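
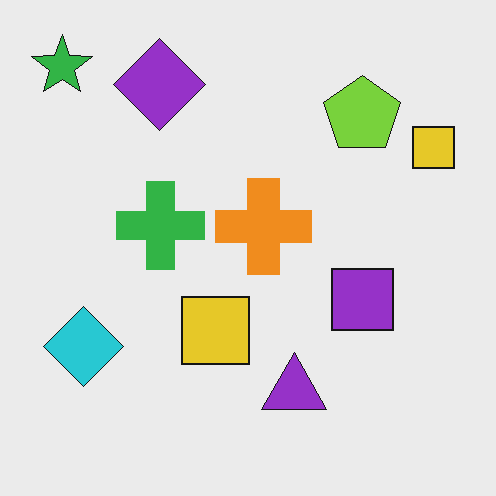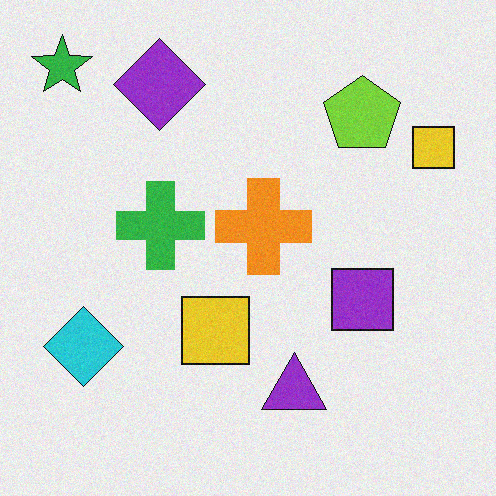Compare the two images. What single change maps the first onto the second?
This is the original image degraded with a light layer of grain.

Random speckle covers the whole image, including the flat background.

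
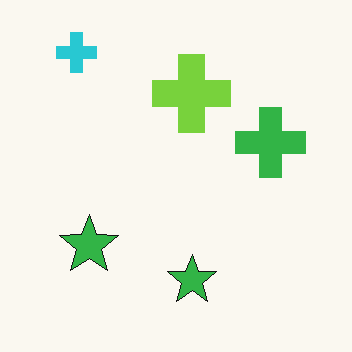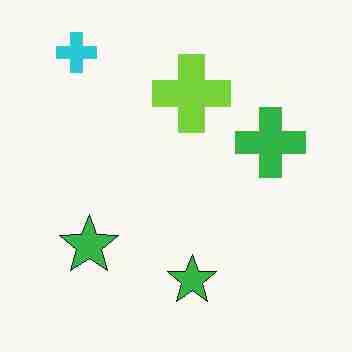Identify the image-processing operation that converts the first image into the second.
It was degraded with heavy JPEG compression.

Blocky 8×8 compression artifacts appear around shape edges and the flat background shows ringing — characteristic JPEG degradation.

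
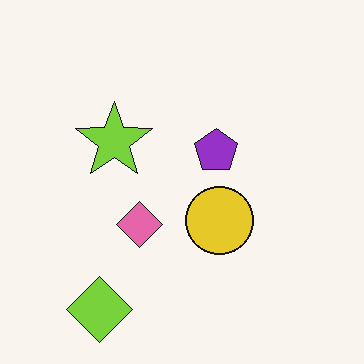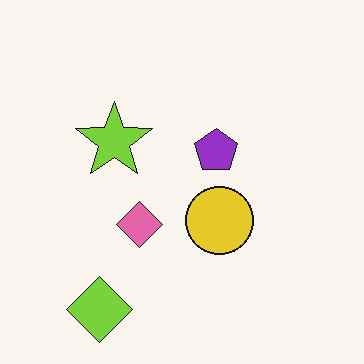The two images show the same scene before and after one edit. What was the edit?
The image was given moderate JPEG compression.

Blocky 8×8 compression artifacts appear around shape edges and the flat background shows ringing — characteristic JPEG degradation.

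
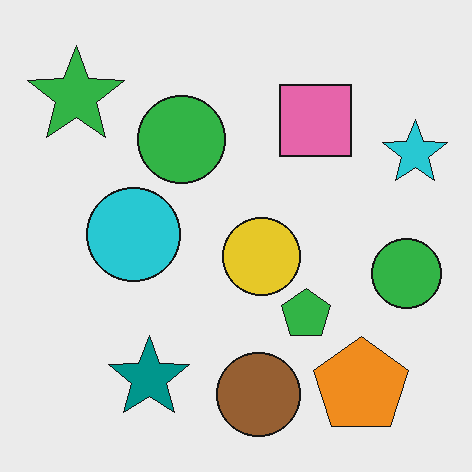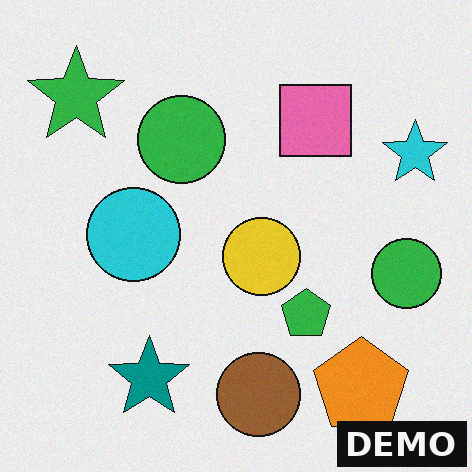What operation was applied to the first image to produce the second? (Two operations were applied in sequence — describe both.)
The image was degraded with subtle gaussian noise, then watermarked with the text "DEMO" in the lower-right corner.

Random speckle covers the whole image, including the flat background. A dark label reading "DEMO" appears in the lower-right corner.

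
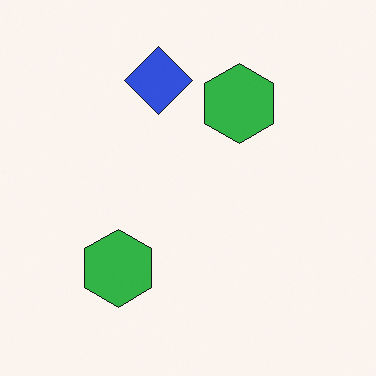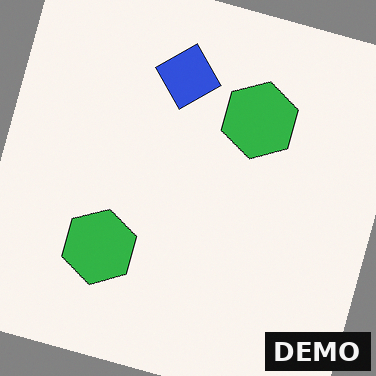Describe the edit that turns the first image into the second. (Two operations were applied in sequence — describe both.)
Rotated clockwise by a moderate amount, then watermarked with the text "DEMO" in the lower-right corner.

Every shape is tilted by the same angle and the image corners show triangular fill wedges — a whole-image rotation by a non-right angle. A dark label reading "DEMO" appears in the lower-right corner.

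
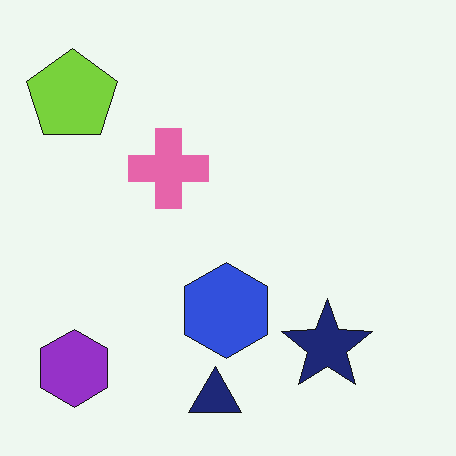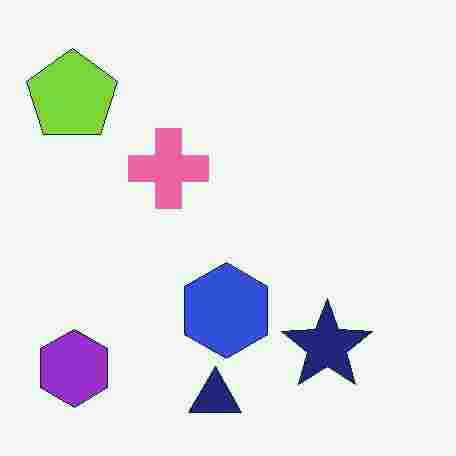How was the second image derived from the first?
The image was heavily JPEG-compressed with obvious blocking artifacts.

Blocky 8×8 compression artifacts appear around shape edges and the flat background shows ringing — characteristic JPEG degradation.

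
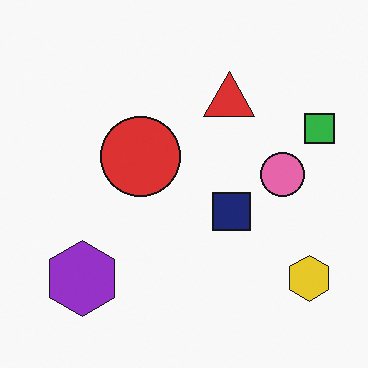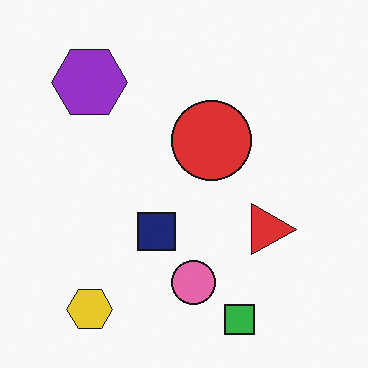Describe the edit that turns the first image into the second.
It was rotated 90° clockwise.

The yellow hexagon sits in the bottom-right of the first image and the bottom-left of the second — consistent with a whole-image 90° clockwise rotation.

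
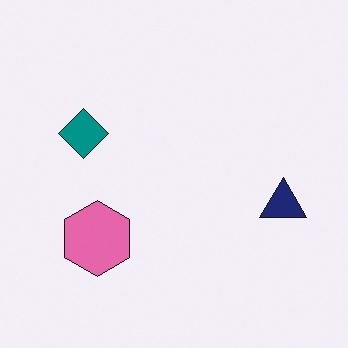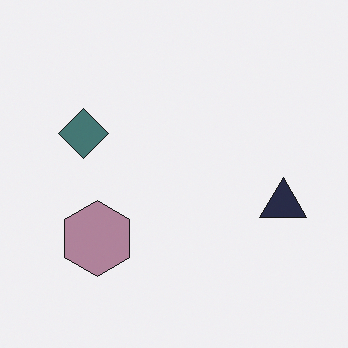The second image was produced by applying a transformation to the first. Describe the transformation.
The transformation is: made much more muted (saturation change).

All colors are more muted and greyish — a global saturation change.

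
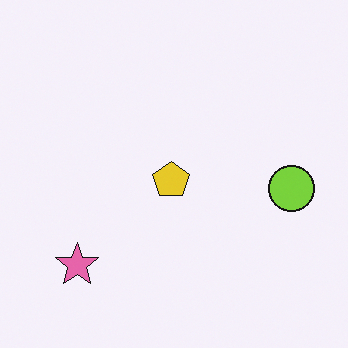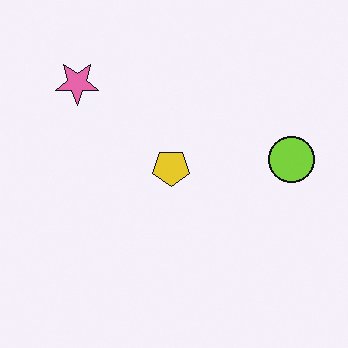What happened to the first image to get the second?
The image was flipped vertically (top ↔ bottom).

The pink star is in the bottom-left of the first image and the top-left of the second — shapes on opposite sides of the horizontal midline have swapped in a mirror flip.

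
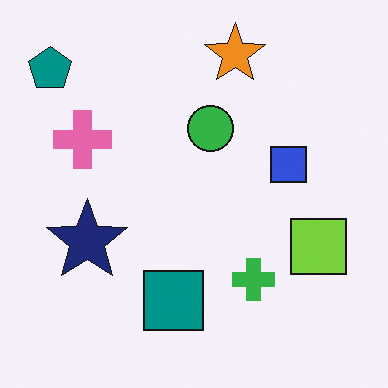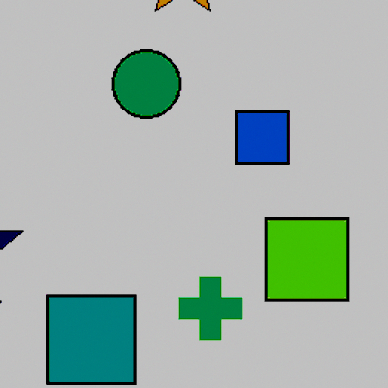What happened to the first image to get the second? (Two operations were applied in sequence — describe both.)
The image was cropped slightly and scaled back up, then aggressively posterized.

The visible shapes are larger and the field of view is narrower; shapes near the original edges may be partly or wholly outside the frame — a crop-and-rescale. Each flat color has snapped to a coarser quantized level — most visibly, the near-white background has dropped to a flat grey.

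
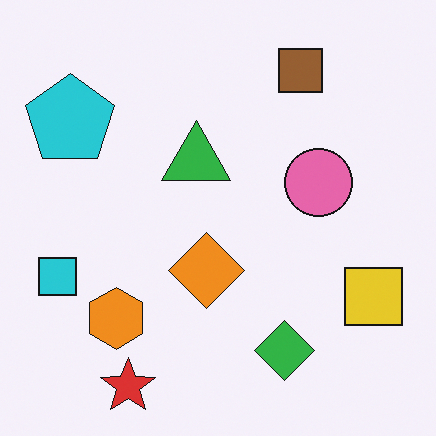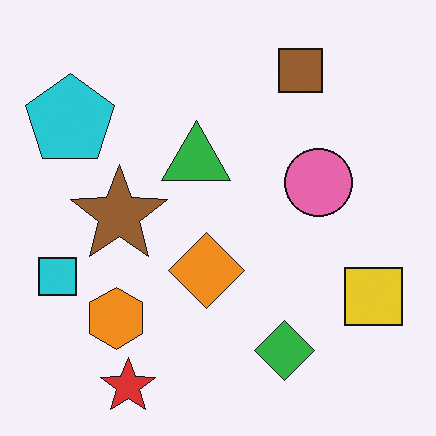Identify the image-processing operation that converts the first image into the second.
This is the original image overlaid with an additional brown star.

A brown star appears in the second image that is absent from the first.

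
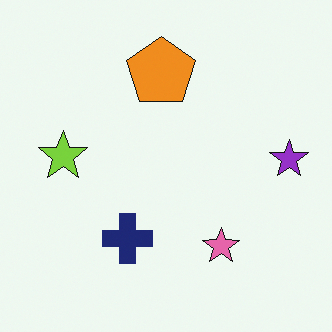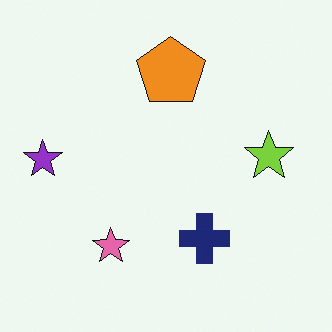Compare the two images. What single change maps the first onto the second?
The transformation is: flipped horizontally (left ↔ right).

The purple star is in the right of the first image and the left of the second — shapes on opposite sides of the vertical midline have swapped in a mirror flip.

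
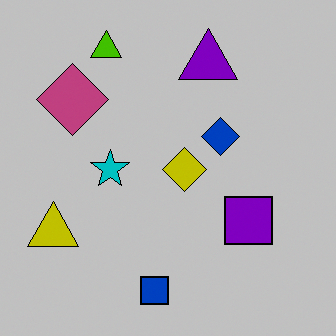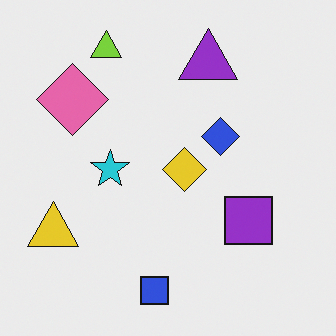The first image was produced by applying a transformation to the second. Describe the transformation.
The image was aggressively posterized.

Each flat color has snapped to a coarser quantized level — most visibly, the near-white background has dropped to a flat grey.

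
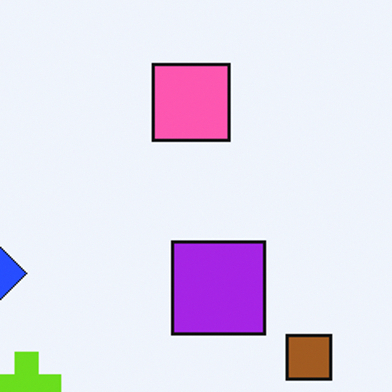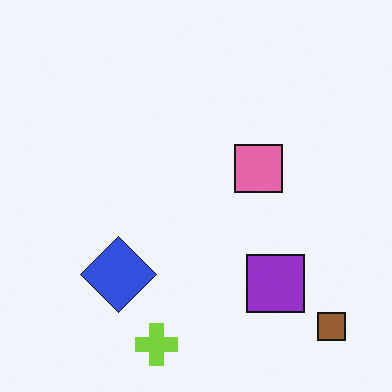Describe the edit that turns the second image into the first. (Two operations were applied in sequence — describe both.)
It was cropped to a modestly smaller region and rescaled, then slightly oversaturated.

The visible shapes are larger and the field of view is narrower; shapes near the original edges may be partly or wholly outside the frame — a crop-and-rescale. All colors are more vivid — a global saturation change.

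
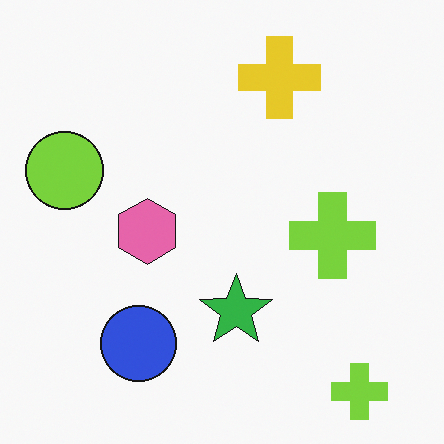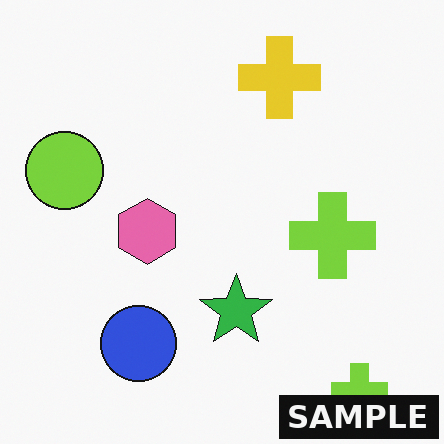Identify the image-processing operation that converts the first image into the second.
Watermarked with the text "SAMPLE" in the lower-right corner.

A dark label reading "SAMPLE" appears in the lower-right corner.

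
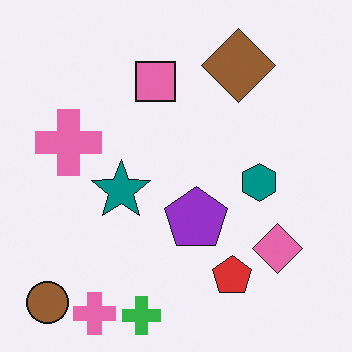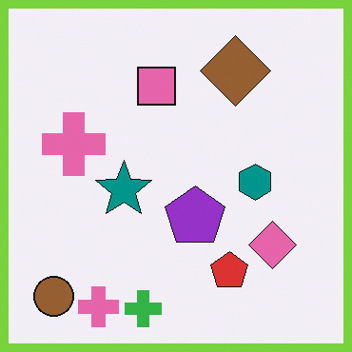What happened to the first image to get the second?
The transformation is: framed with a lime border.

A solid lime frame runs around the edge of the second image, with the content slightly shrunk inside it.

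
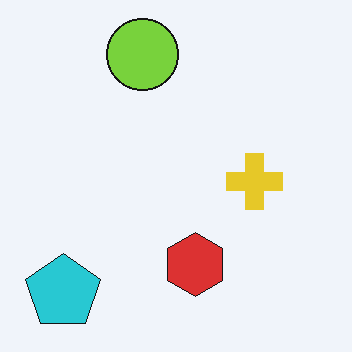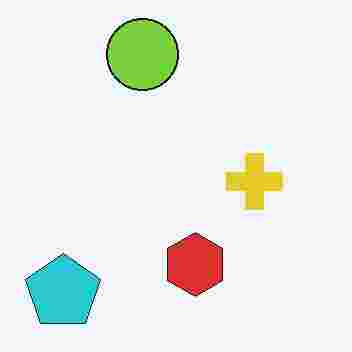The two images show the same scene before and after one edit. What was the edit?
The second image is the first degraded with heavy JPEG compression.

Blocky 8×8 compression artifacts appear around shape edges and the flat background shows ringing — characteristic JPEG degradation.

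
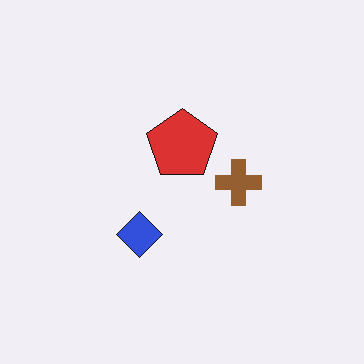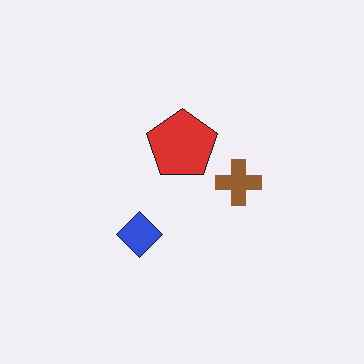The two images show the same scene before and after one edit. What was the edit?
Given moderate JPEG compression.

Blocky 8×8 compression artifacts appear around shape edges and the flat background shows ringing — characteristic JPEG degradation.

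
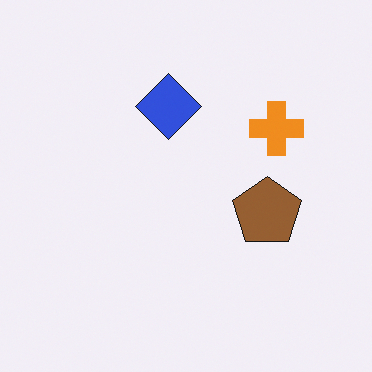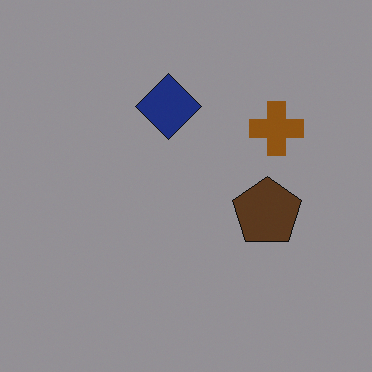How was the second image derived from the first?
This is the original image darkened a lot.

Every pixel — background and shapes alike — is uniformly darkened.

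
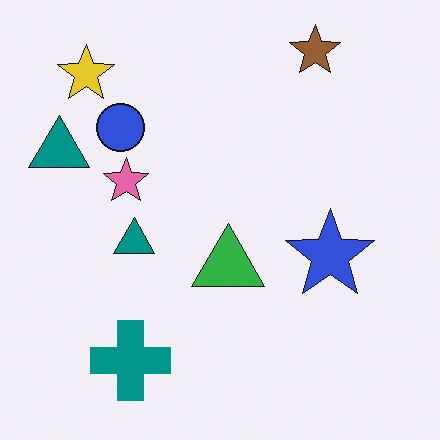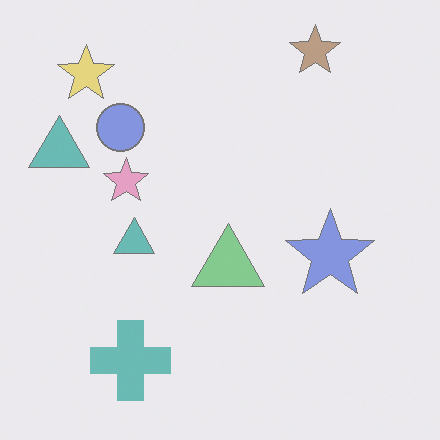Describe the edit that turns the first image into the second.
The transformation is: given much lower contrast.

Tones are pushed toward mid-grey across the whole image — a global contrast change.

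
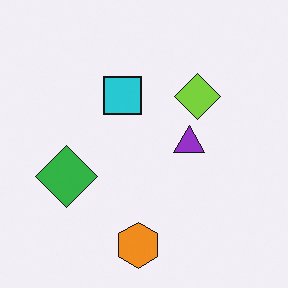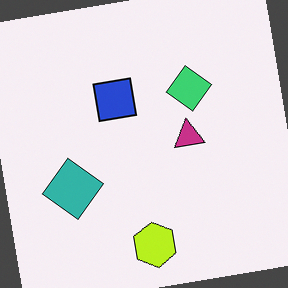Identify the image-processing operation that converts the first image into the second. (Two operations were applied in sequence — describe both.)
Rotated counter-clockwise by a slight angle, then hue-shifted slightly.

Every shape is tilted by the same angle and the image corners show triangular fill wedges — a whole-image rotation by a non-right angle. Every shape's color has rotated by the same amount around the hue wheel — a uniform hue shift.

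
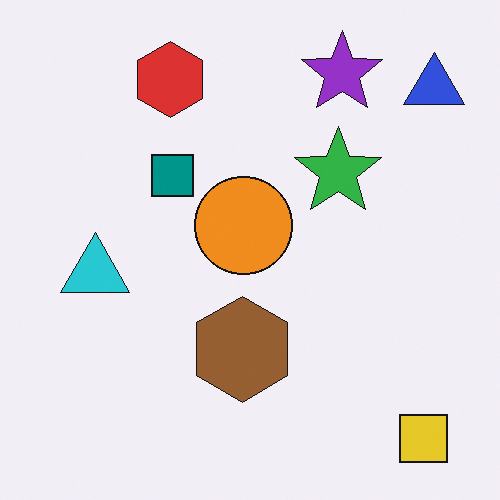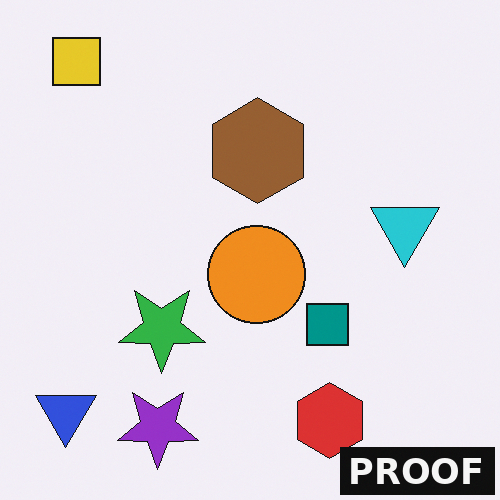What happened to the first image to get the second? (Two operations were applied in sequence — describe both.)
Rotated 180°, then watermarked with the text "PROOF" in the lower-right corner.

The yellow square sits in the bottom-right of the first image and the top-left of the second — consistent with a whole-image 180° rotation. A dark label reading "PROOF" appears in the lower-right corner.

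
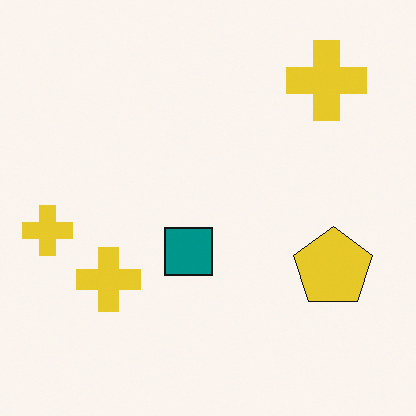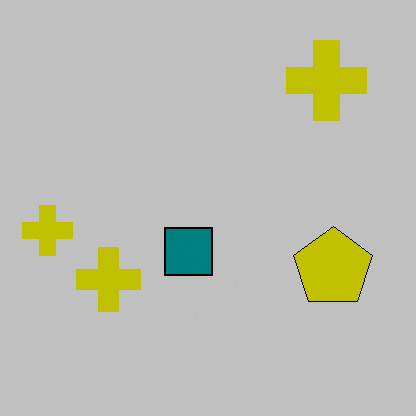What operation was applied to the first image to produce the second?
The transformation is: aggressively posterized.

Each flat color has snapped to a coarser quantized level — most visibly, the near-white background has dropped to a flat grey.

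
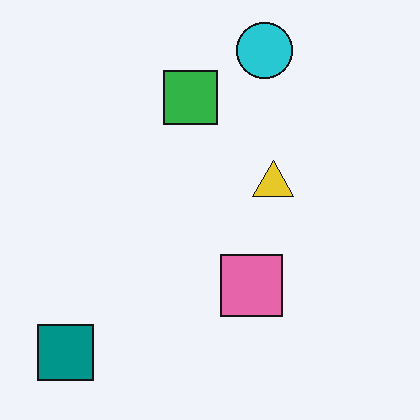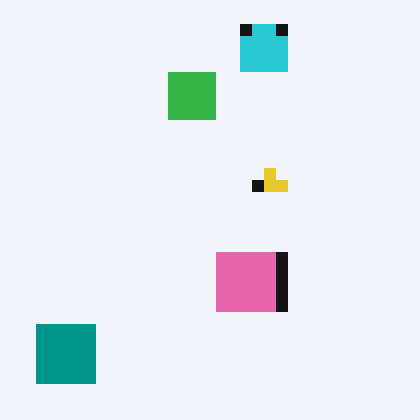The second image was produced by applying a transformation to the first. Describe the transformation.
The image was coarsely pixelated.

Shapes are reduced to large square blocks; fine edges and outlines are lost — a downscale-then-upscale (mosaic) effect.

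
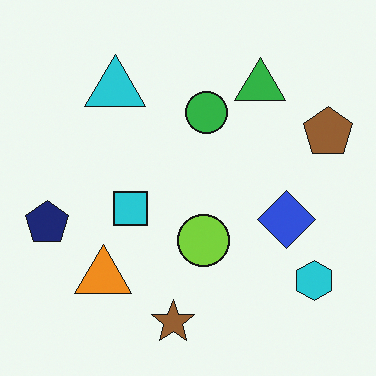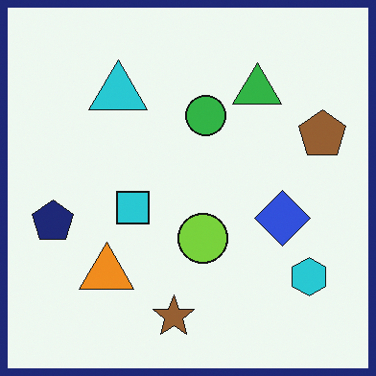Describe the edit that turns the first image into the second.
It was framed with a navy border.

A solid navy frame runs around the edge of the second image, with the content slightly shrunk inside it.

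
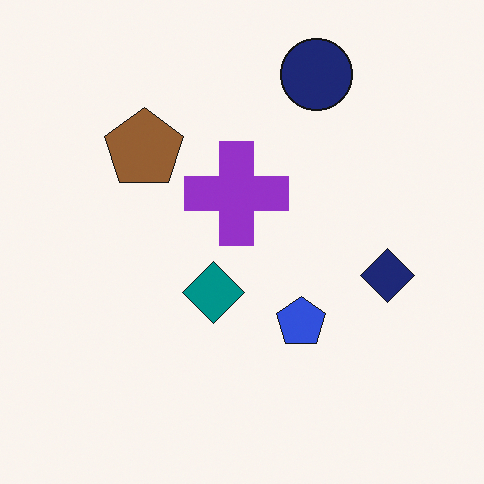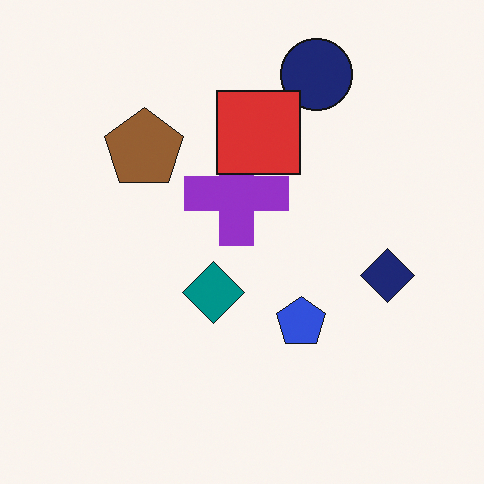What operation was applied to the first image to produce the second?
The second image is the first overlaid with an additional red square.

A red square appears in the second image that is absent from the first.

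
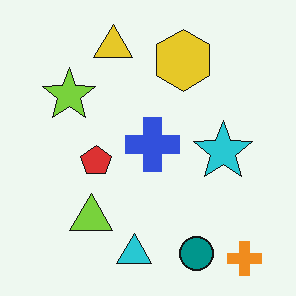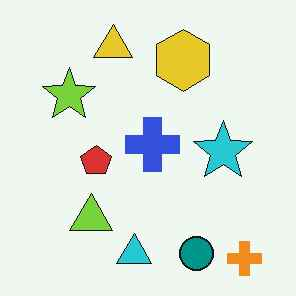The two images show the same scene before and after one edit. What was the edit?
The image was JPEG-compressed with visible artifacts.

Blocky 8×8 compression artifacts appear around shape edges and the flat background shows ringing — characteristic JPEG degradation.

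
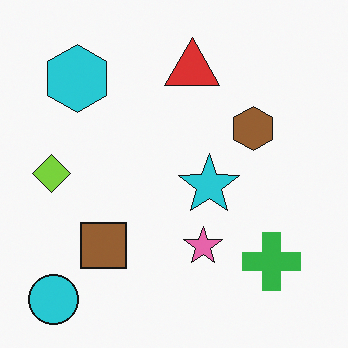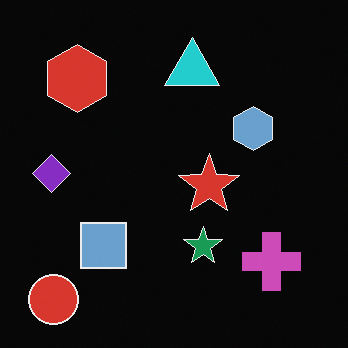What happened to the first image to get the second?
The transformation is: color-inverted (negative).

The light background has become dark and every shape's color is its complement — a photographic negative.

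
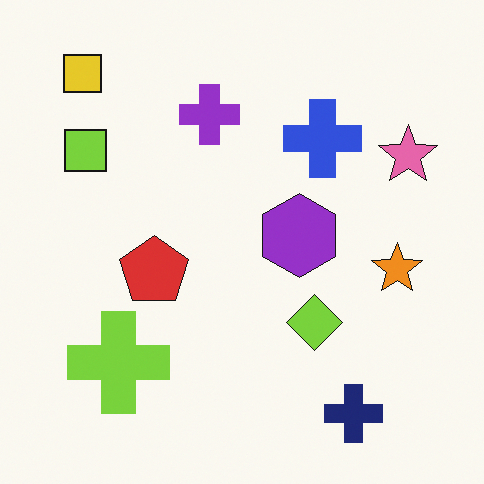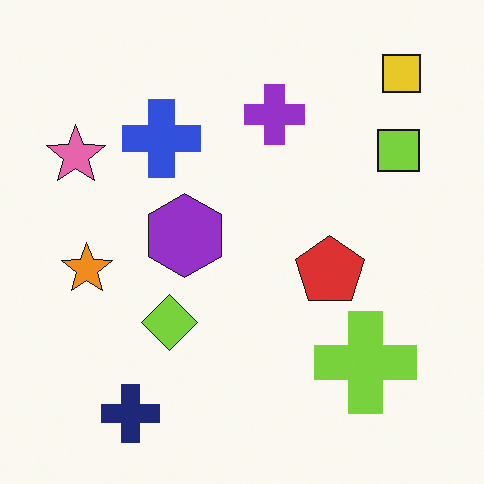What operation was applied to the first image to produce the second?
This is the original image flipped horizontally (left ↔ right).

The pink star is in the top-right of the first image and the top-left of the second — shapes on opposite sides of the vertical midline have swapped in a mirror flip.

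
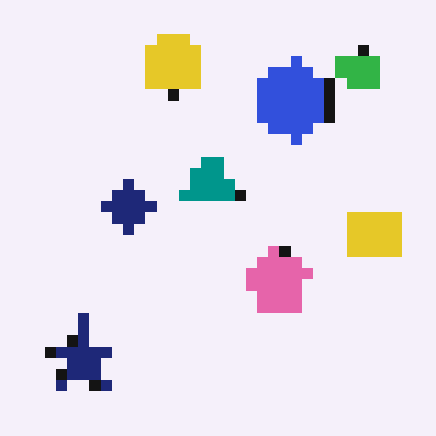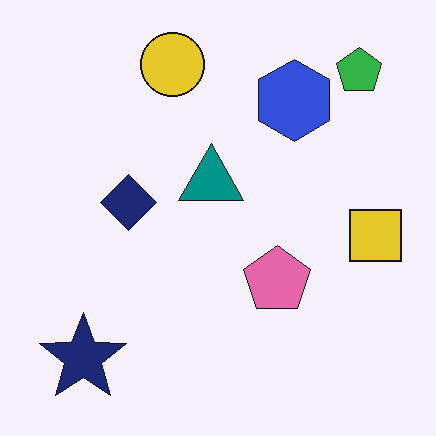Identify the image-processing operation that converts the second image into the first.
The transformation is: coarsely pixelated.

Shapes are reduced to large square blocks; fine edges and outlines are lost — a downscale-then-upscale (mosaic) effect.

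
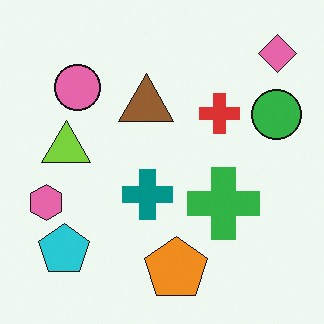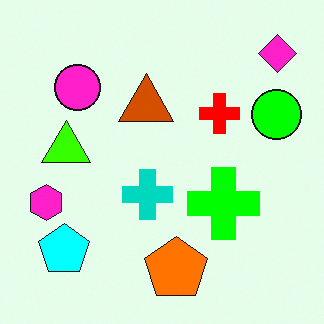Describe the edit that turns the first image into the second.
Made much more vivid (saturation change).

All colors are more vivid — a global saturation change.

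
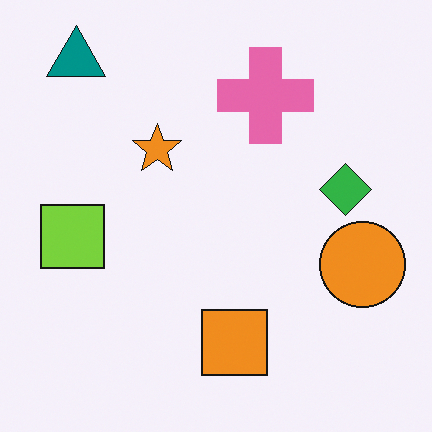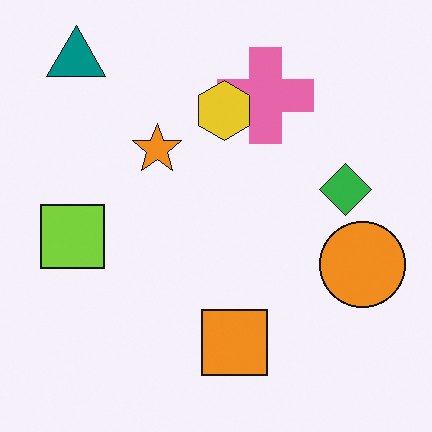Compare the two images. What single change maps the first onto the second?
It was overlaid with an additional yellow hexagon.

A yellow hexagon appears in the second image that is absent from the first.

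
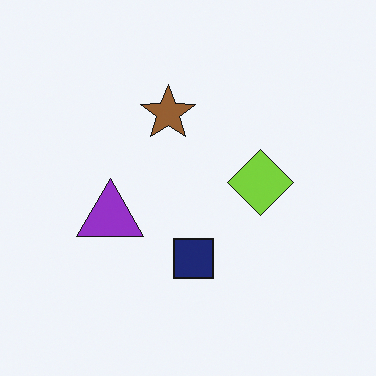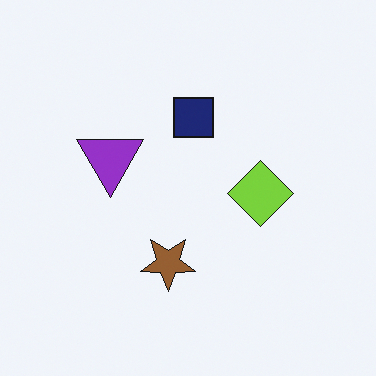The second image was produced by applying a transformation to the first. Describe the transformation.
The second image is the first flipped vertically (top ↔ bottom).

The brown star is in the top of the first image and the bottom of the second — shapes on opposite sides of the horizontal midline have swapped in a mirror flip.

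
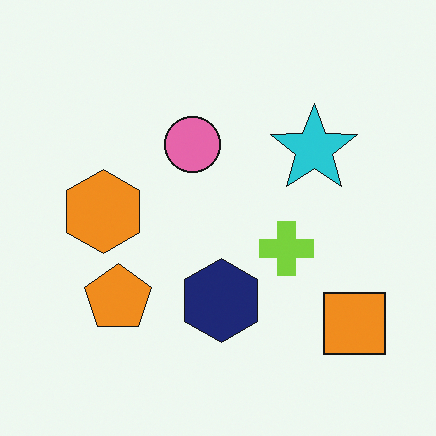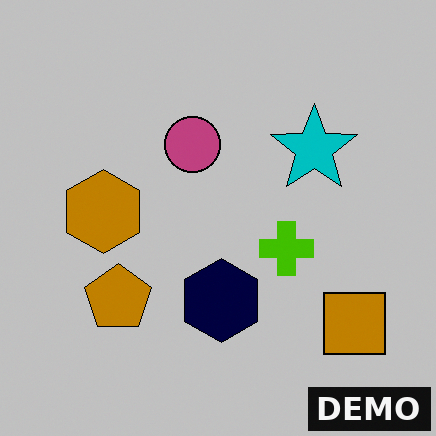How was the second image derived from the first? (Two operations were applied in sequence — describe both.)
This is the original image aggressively posterized, then watermarked with the text "DEMO" in the lower-right corner.

Each flat color has snapped to a coarser quantized level — most visibly, the near-white background has dropped to a flat grey. A dark label reading "DEMO" appears in the lower-right corner.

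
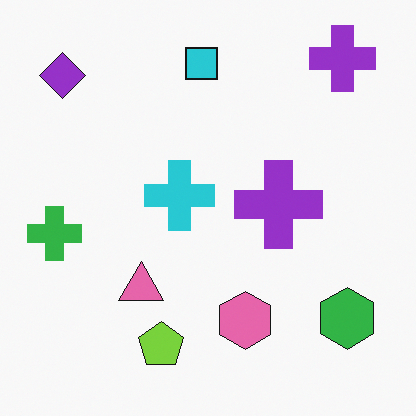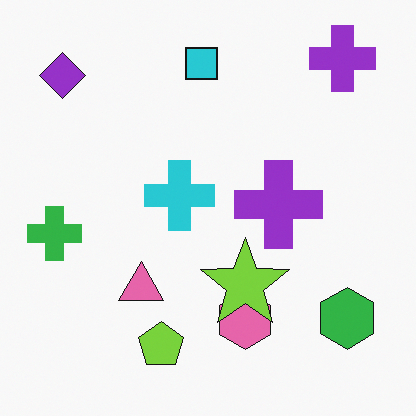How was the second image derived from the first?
This is the original image overlaid with an additional lime star.

A lime star appears in the second image that is absent from the first.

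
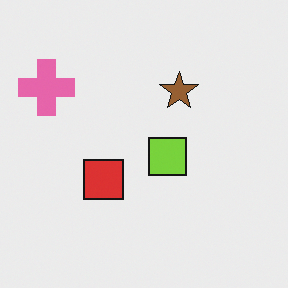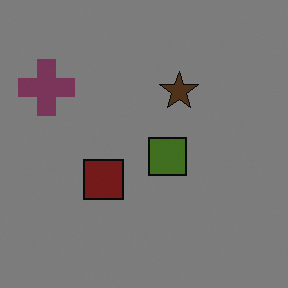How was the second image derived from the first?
The image was darkened a lot.

Every pixel — background and shapes alike — is uniformly darkened.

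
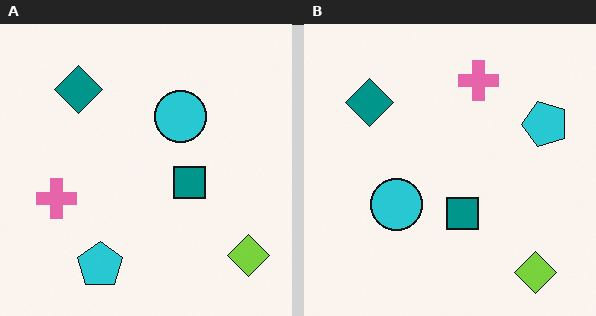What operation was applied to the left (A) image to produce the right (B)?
Transposed (reflected across the top-left ↔ bottom-right diagonal).

Shapes have swapped their row and column positions — what was in the top-right is now in the bottom-left — a diagonal reflection.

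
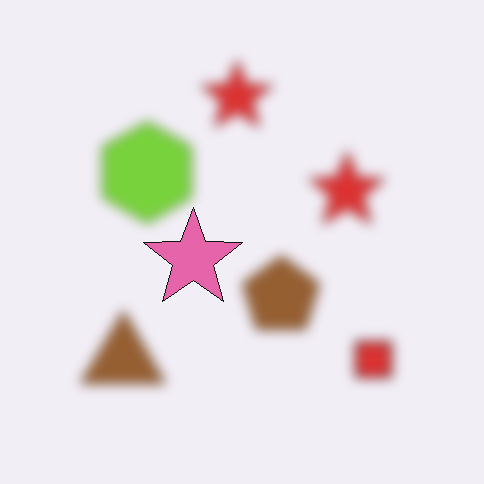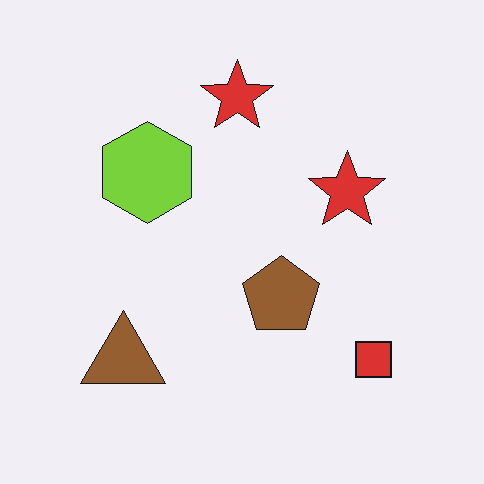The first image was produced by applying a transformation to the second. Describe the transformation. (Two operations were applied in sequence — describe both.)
The first image is the second strongly gaussian-blurred, then overlaid with an additional pink star.

Shape edges and outlines are uniformly softened across the whole image. A pink star appears in the first image that is absent from the second.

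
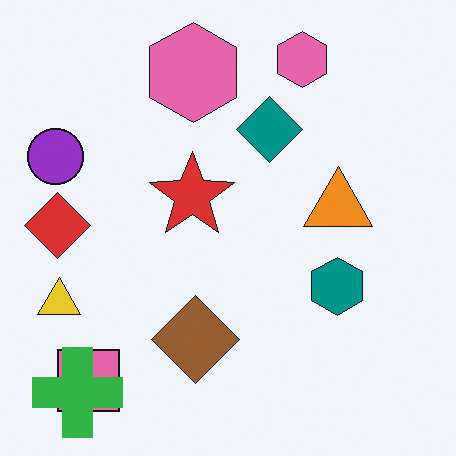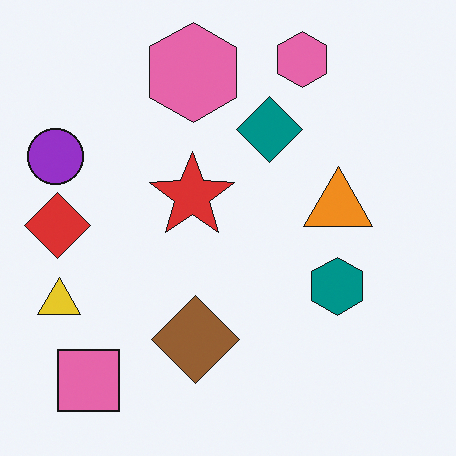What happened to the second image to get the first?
Overlaid with an additional green cross.

A green cross appears in the first image that is absent from the second.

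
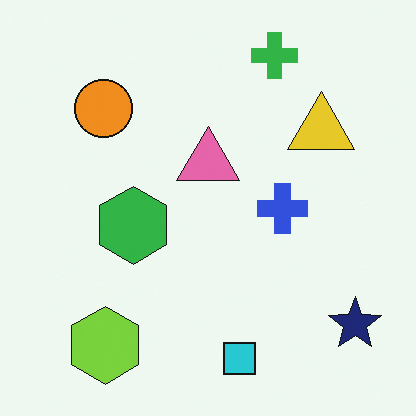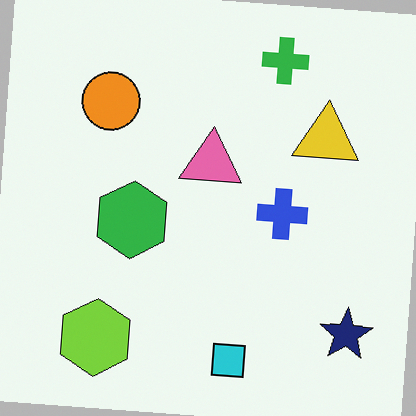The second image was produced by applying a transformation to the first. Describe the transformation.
Rotated clockwise by a few degrees.

Every shape is tilted by the same angle and the image corners show triangular fill wedges — a whole-image rotation by a non-right angle.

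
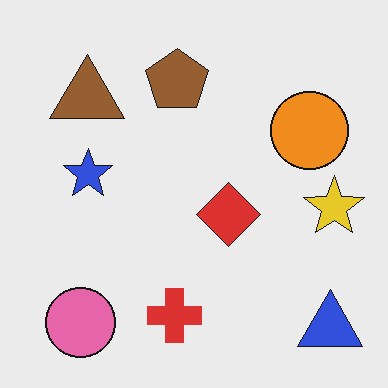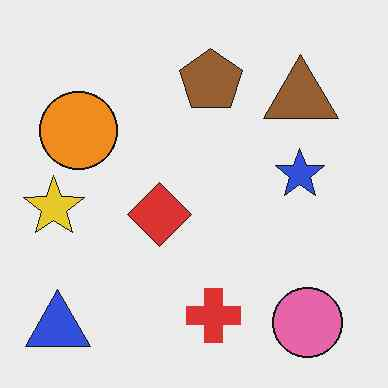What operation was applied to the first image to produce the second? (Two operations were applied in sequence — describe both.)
Flipped horizontally (left ↔ right), then given moderate JPEG compression.

The yellow star is in the right of the first image and the left of the second — shapes on opposite sides of the vertical midline have swapped in a mirror flip. Blocky 8×8 compression artifacts appear around shape edges and the flat background shows ringing — characteristic JPEG degradation.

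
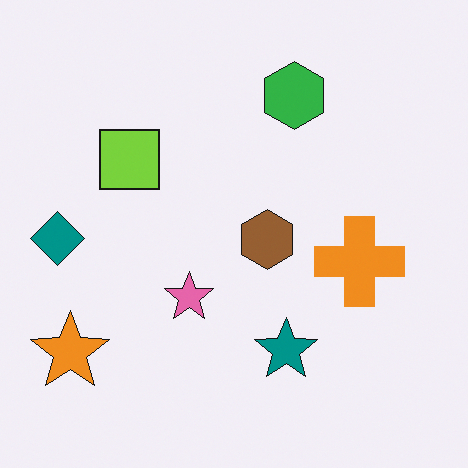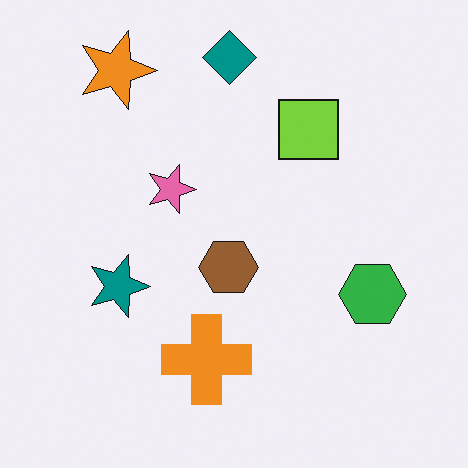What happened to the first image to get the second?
Rotated 90° clockwise.

The orange star sits in the bottom-left of the first image and the top-left of the second — consistent with a whole-image 90° clockwise rotation.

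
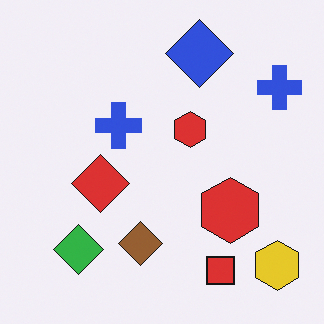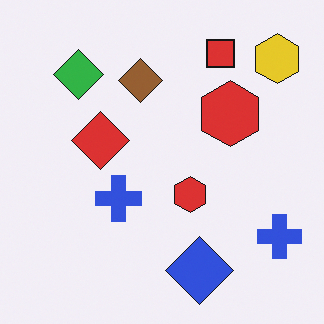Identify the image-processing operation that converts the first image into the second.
The image was flipped vertically (top ↔ bottom).

The blue diamond is in the top of the first image and the bottom of the second — shapes on opposite sides of the horizontal midline have swapped in a mirror flip.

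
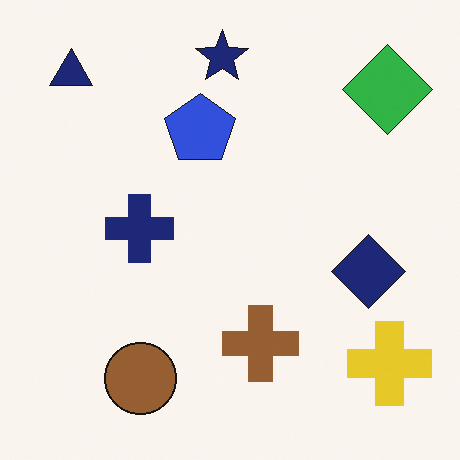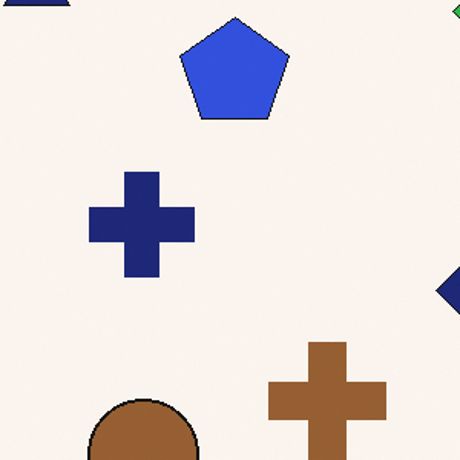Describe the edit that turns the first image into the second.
The second image is the first cropped slightly and scaled back up.

The visible shapes are larger and the field of view is narrower; shapes near the original edges may be partly or wholly outside the frame — a crop-and-rescale.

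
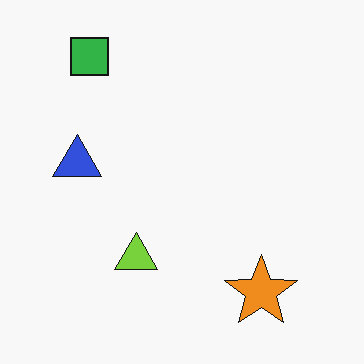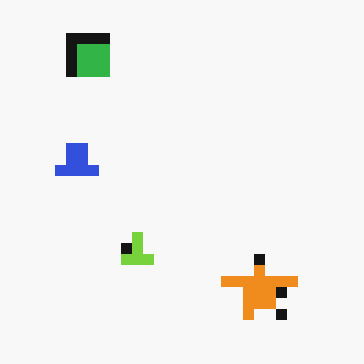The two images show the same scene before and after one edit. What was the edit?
This is the original image coarsely pixelated.

Shapes are reduced to large square blocks; fine edges and outlines are lost — a downscale-then-upscale (mosaic) effect.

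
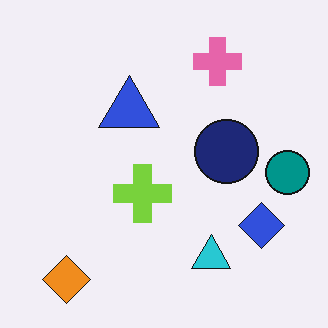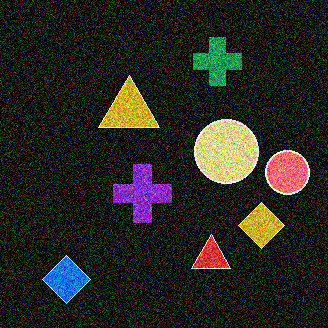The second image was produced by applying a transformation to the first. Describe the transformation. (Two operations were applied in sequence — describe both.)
Color-inverted (negative), then degraded with heavy additive noise.

The light background has become dark and every shape's color is its complement — a photographic negative. Random speckle covers the whole image, including the flat background.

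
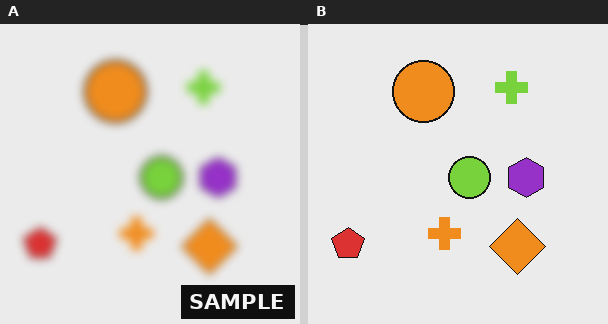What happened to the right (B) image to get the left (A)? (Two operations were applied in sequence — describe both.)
The image was moderately blurred, then watermarked with the text "SAMPLE" in the lower-right corner.

Shape edges and outlines are uniformly softened across the whole image. A dark label reading "SAMPLE" appears in the lower-right corner.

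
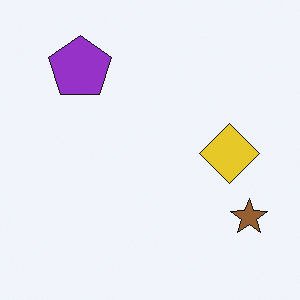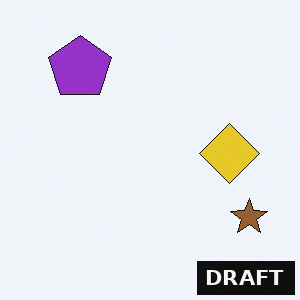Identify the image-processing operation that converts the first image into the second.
This is the original image watermarked with the text "DRAFT" in the lower-right corner.

A dark label reading "DRAFT" appears in the lower-right corner.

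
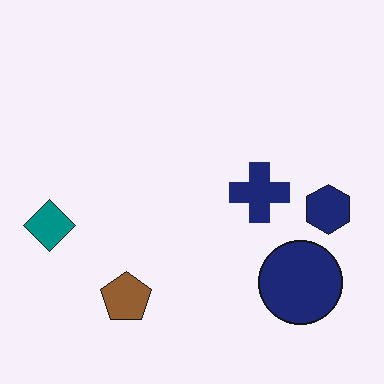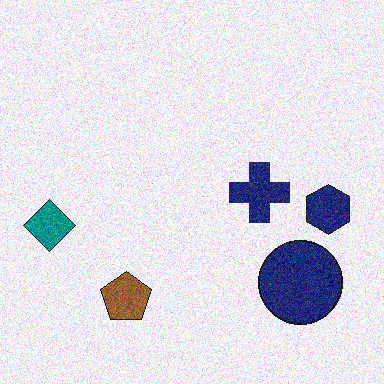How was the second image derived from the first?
The second image is the first degraded with visible gaussian noise.

Random speckle covers the whole image, including the flat background.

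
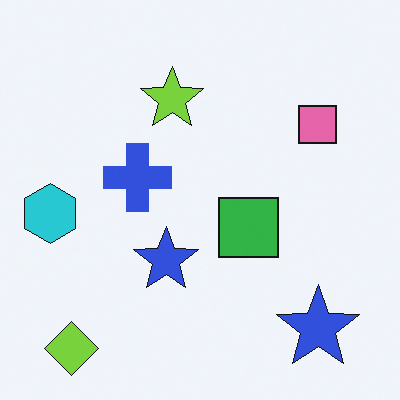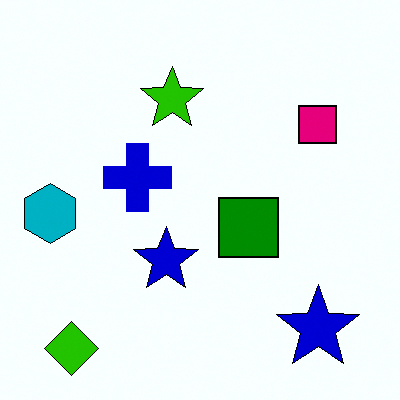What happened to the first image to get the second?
This is the original image boosted in contrast.

Tones are pushed away from mid-grey across the whole image — a global contrast change.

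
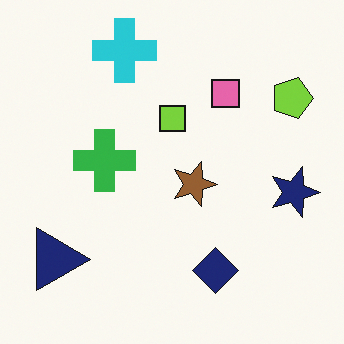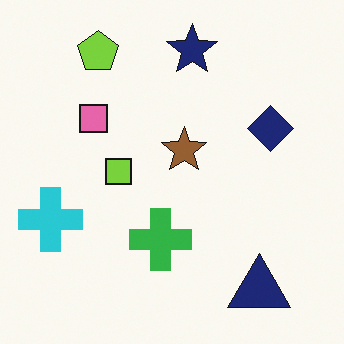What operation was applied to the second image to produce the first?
The transformation is: rotated 90° clockwise.

The navy triangle sits in the bottom-right of the second image and the bottom-left of the first — consistent with a whole-image 90° clockwise rotation.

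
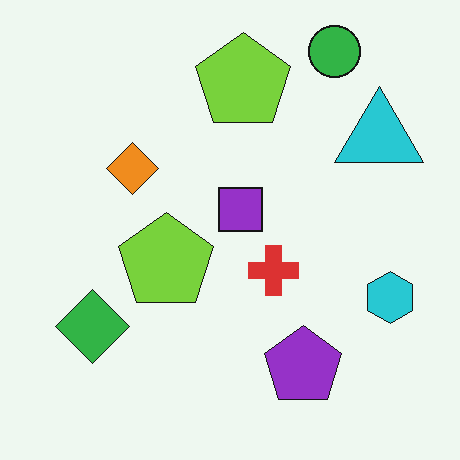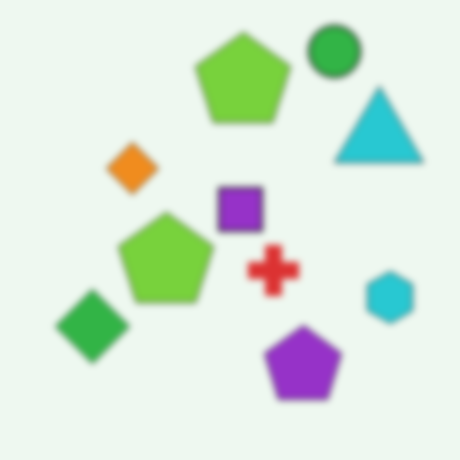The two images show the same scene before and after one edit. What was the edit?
It was moderately blurred.

Shape edges and outlines are uniformly softened across the whole image.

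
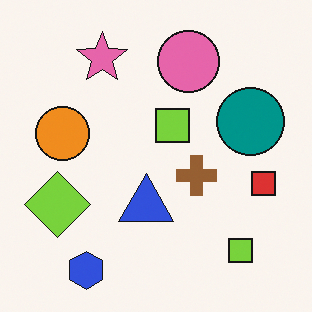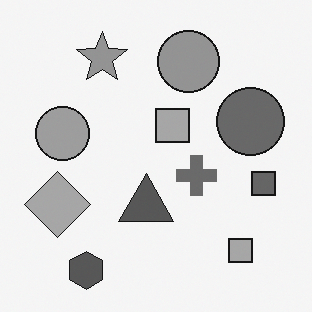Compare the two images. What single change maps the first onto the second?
The transformation is: converted to grayscale.

All color is removed — every shape is now a shade of grey.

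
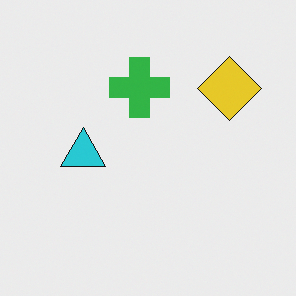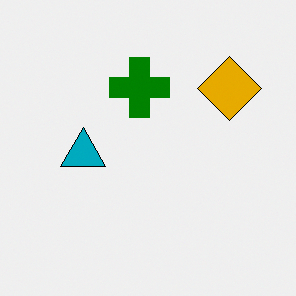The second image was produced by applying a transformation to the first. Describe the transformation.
The image was boosted in contrast.

Tones are pushed away from mid-grey across the whole image — a global contrast change.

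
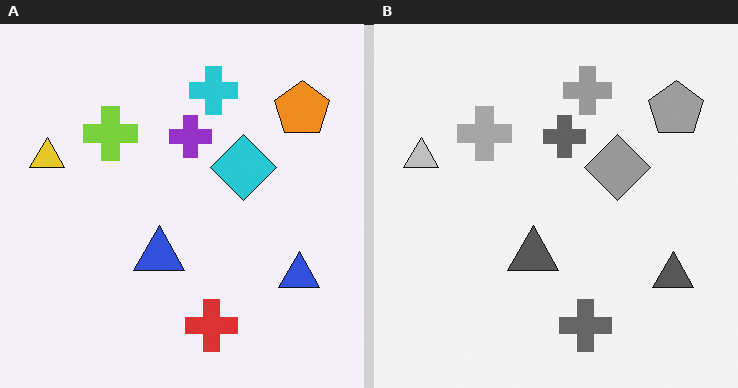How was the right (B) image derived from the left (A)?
The image was converted to grayscale.

All color is removed — every shape is now a shade of grey.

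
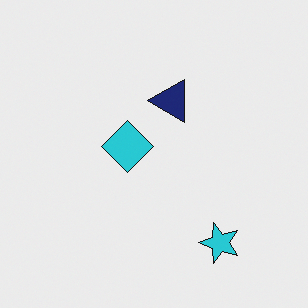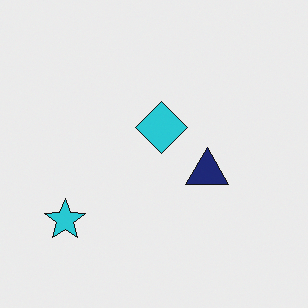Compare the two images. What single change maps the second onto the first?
The first image is the second rotated 90° counter-clockwise.

The cyan star sits in the bottom-left of the second image and the bottom-right of the first — consistent with a whole-image 90° counter-clockwise rotation.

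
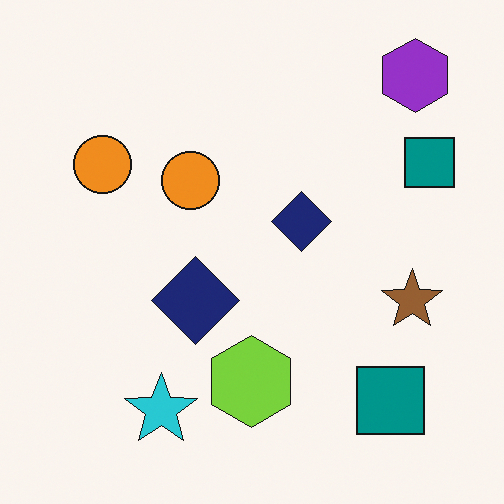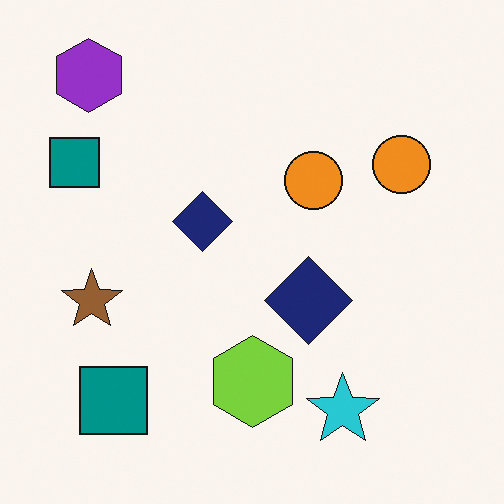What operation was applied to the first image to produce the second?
Flipped horizontally (left ↔ right).

The purple hexagon is in the top-right of the first image and the top-left of the second — shapes on opposite sides of the vertical midline have swapped in a mirror flip.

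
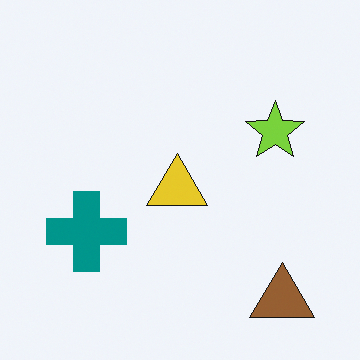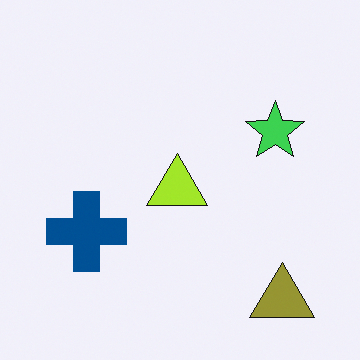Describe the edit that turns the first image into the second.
The second image is the first hue-shifted slightly.

Every shape's color has rotated by the same amount around the hue wheel — a uniform hue shift.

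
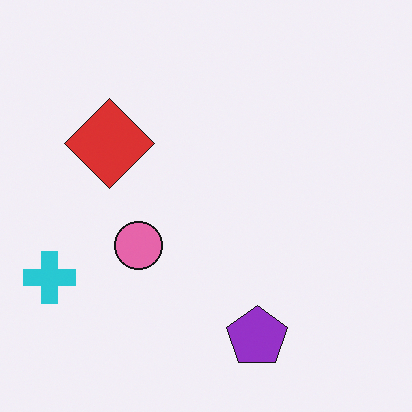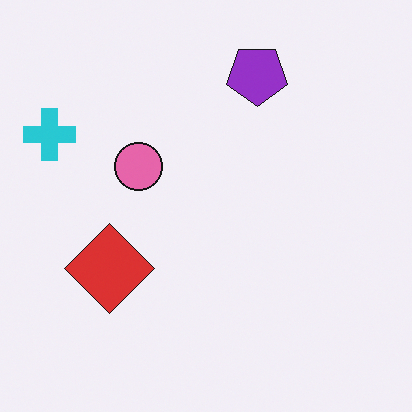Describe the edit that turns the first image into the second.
The transformation is: flipped vertically (top ↔ bottom).

The purple pentagon is in the bottom of the first image and the top of the second — shapes on opposite sides of the horizontal midline have swapped in a mirror flip.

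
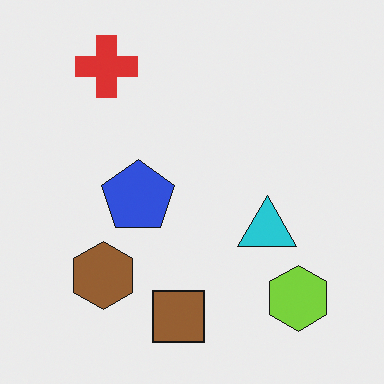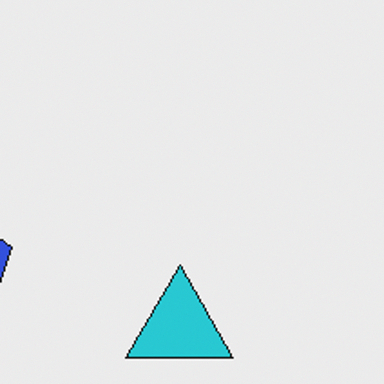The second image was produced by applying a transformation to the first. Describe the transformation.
The second image is the first cropped tightly and scaled back up.

The visible shapes are larger and the field of view is narrower; shapes near the original edges may be partly or wholly outside the frame — a crop-and-rescale.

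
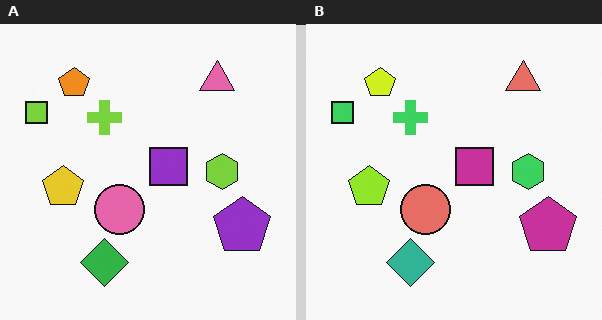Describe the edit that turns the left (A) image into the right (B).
This is the original image hue-shifted slightly.

Every shape's color has rotated by the same amount around the hue wheel — a uniform hue shift.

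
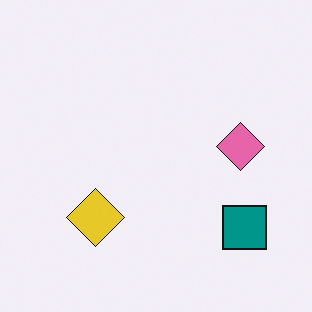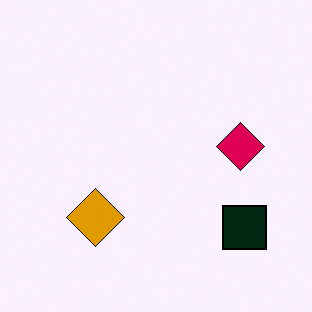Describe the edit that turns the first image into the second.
Boosted in contrast.

Tones are pushed away from mid-grey across the whole image — a global contrast change.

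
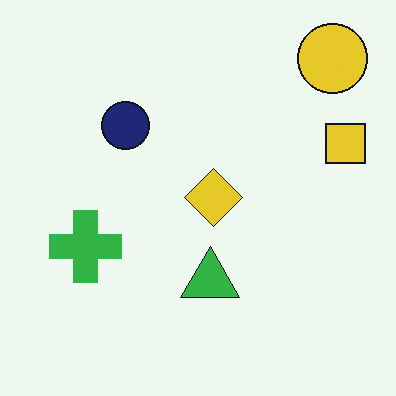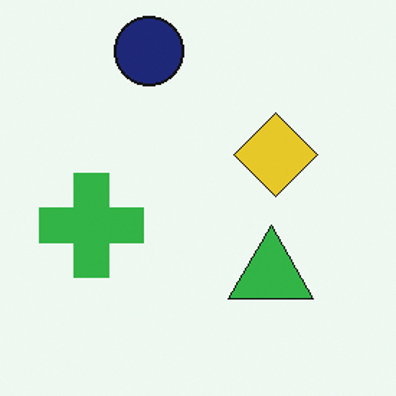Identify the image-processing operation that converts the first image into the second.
It was cropped to a modestly smaller region and rescaled.

The visible shapes are larger and the field of view is narrower; shapes near the original edges may be partly or wholly outside the frame — a crop-and-rescale.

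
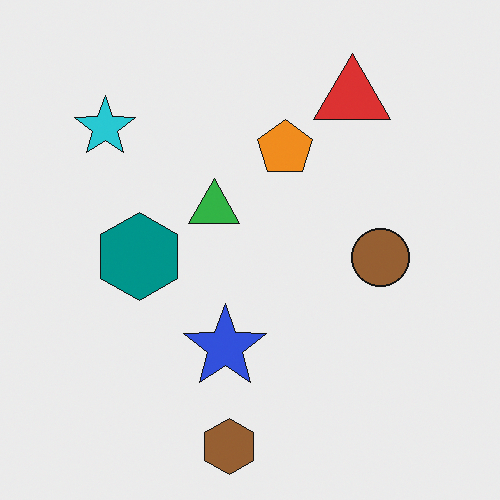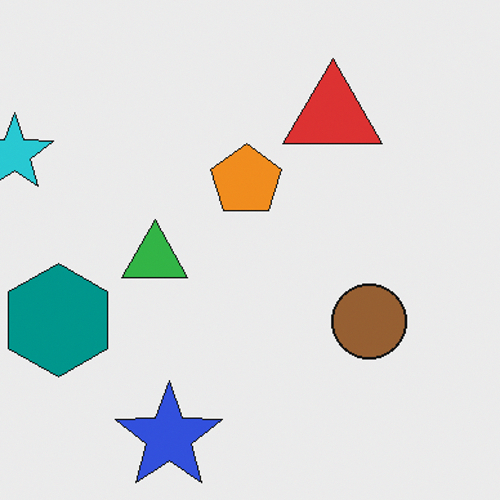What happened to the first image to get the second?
This is the original image cropped to a modestly smaller region and rescaled.

The visible shapes are larger and the field of view is narrower; shapes near the original edges may be partly or wholly outside the frame — a crop-and-rescale.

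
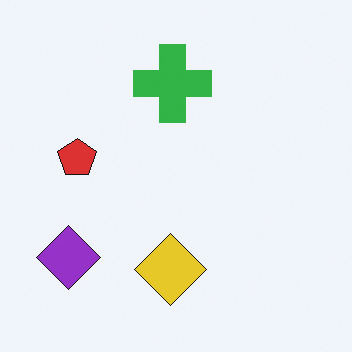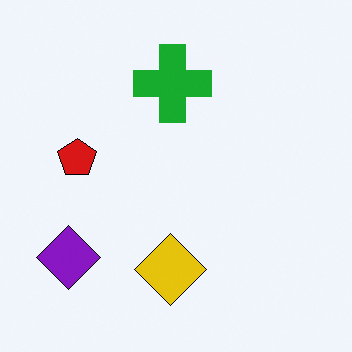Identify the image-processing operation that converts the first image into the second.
It was given slightly increased contrast.

Tones are pushed away from mid-grey across the whole image — a global contrast change.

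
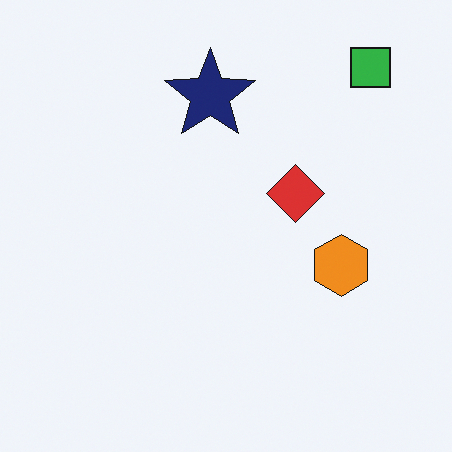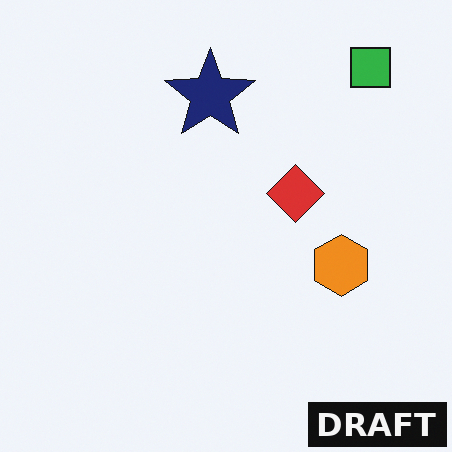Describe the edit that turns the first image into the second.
Watermarked with the text "DRAFT" in the lower-right corner.

A dark label reading "DRAFT" appears in the lower-right corner.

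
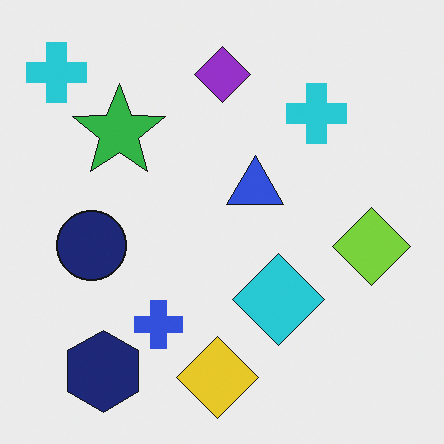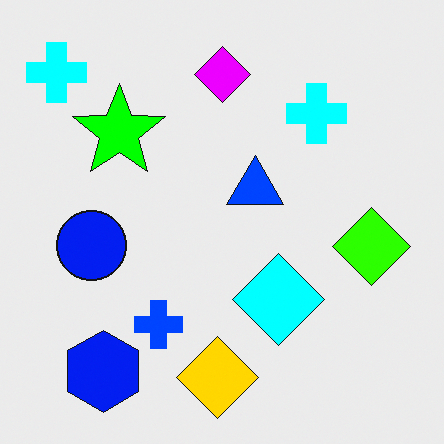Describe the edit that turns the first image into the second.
This is the original image made much more vivid (saturation change).

All colors are more vivid — a global saturation change.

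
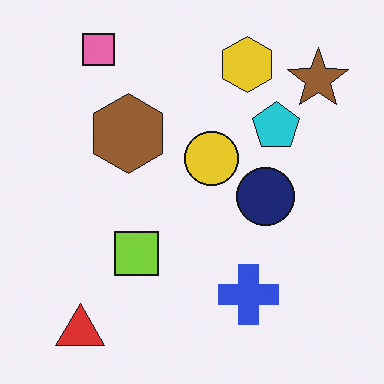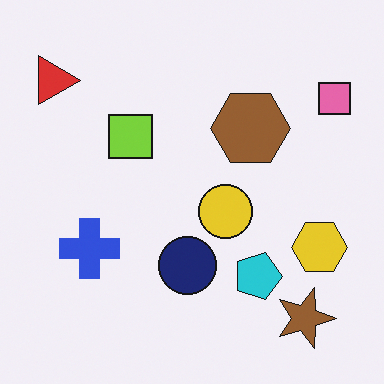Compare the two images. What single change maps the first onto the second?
The second image is the first rotated 90° clockwise.

The red triangle sits in the bottom-left of the first image and the top-left of the second — consistent with a whole-image 90° clockwise rotation.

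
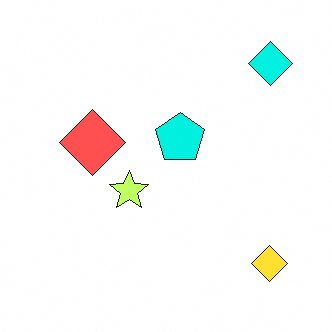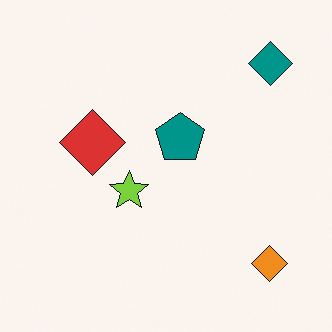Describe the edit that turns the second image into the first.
The transformation is: noticeably brightened.

Every pixel — background and shapes alike — is uniformly brightened.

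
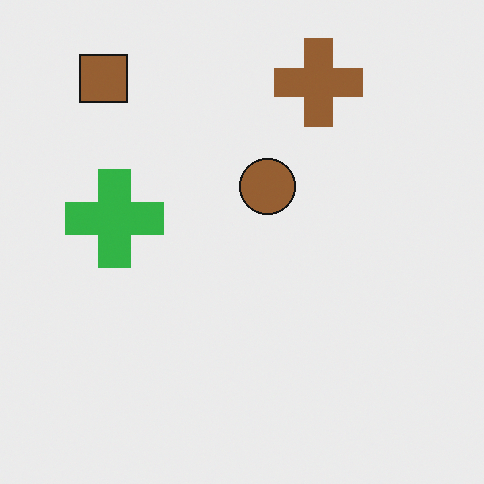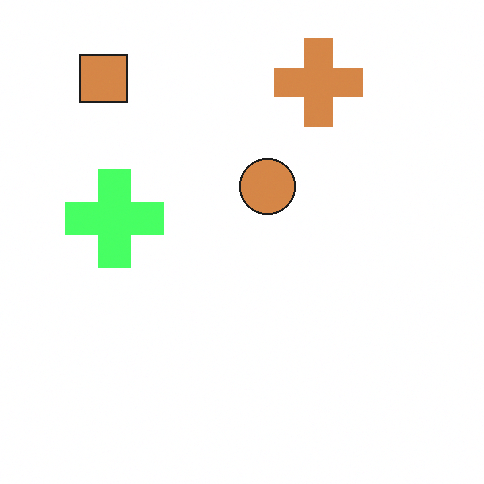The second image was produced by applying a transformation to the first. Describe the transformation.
The transformation is: noticeably brightened.

Every pixel — background and shapes alike — is uniformly brightened.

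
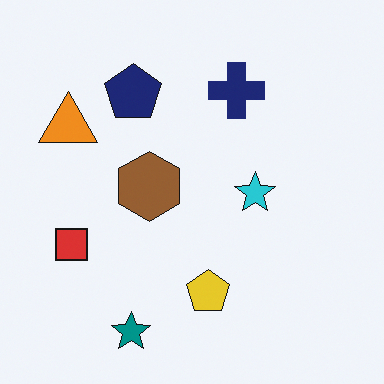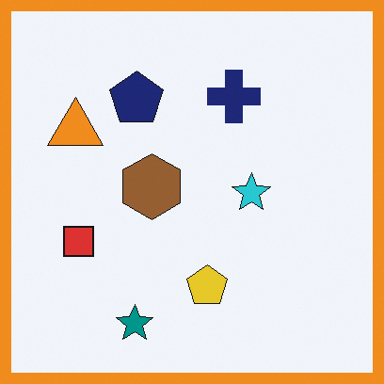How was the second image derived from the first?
The image was framed with a orange border.

A solid orange frame runs around the edge of the second image, with the content slightly shrunk inside it.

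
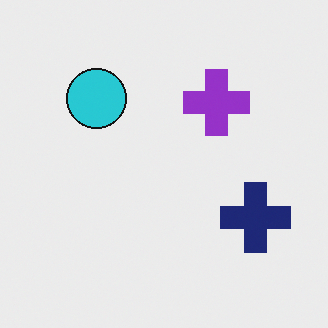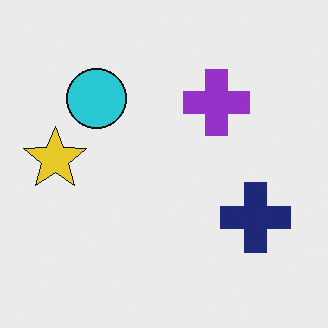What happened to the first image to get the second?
Overlaid with an additional yellow star.

A yellow star appears in the second image that is absent from the first.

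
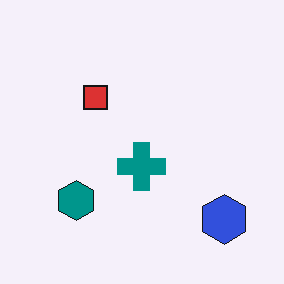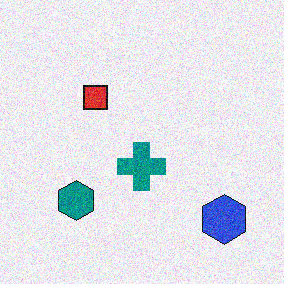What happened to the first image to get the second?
It was degraded with moderate additive noise.

Random speckle covers the whole image, including the flat background.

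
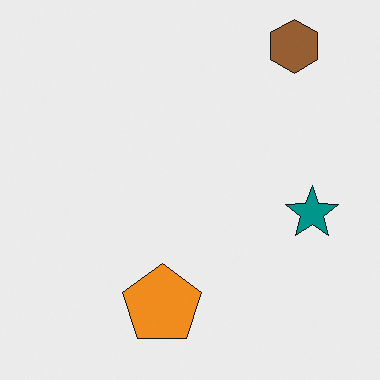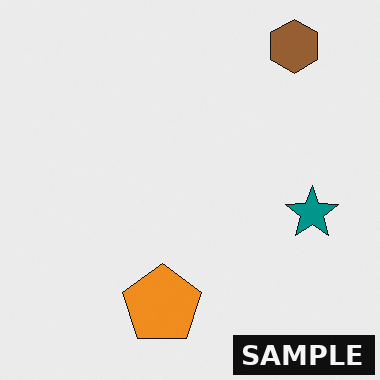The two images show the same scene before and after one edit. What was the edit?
Watermarked with the text "SAMPLE" in the lower-right corner.

A dark label reading "SAMPLE" appears in the lower-right corner.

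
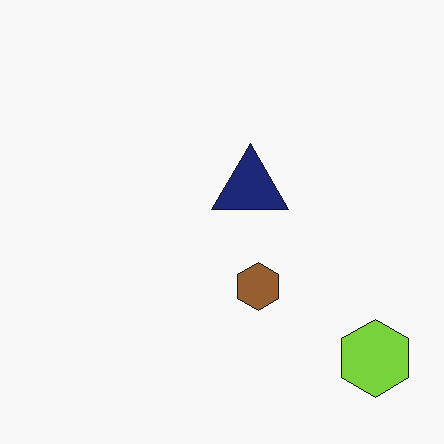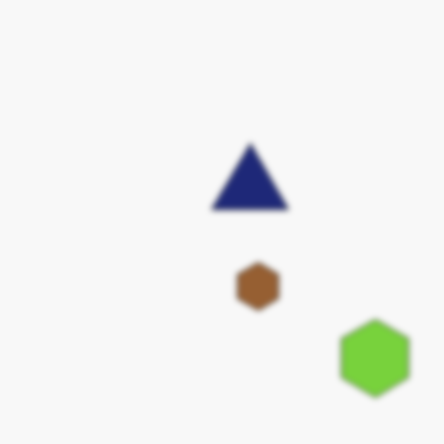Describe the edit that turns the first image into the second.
The image was noticeably gaussian-blurred.

Shape edges and outlines are uniformly softened across the whole image.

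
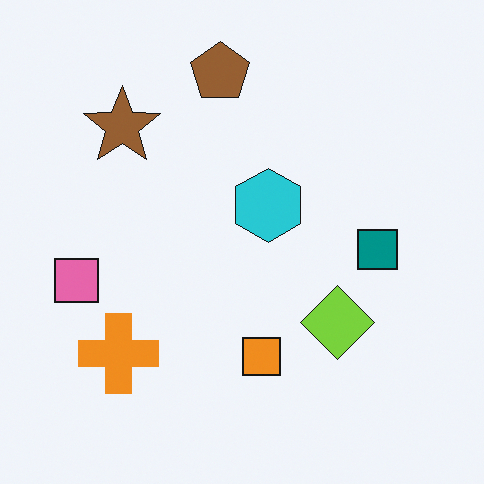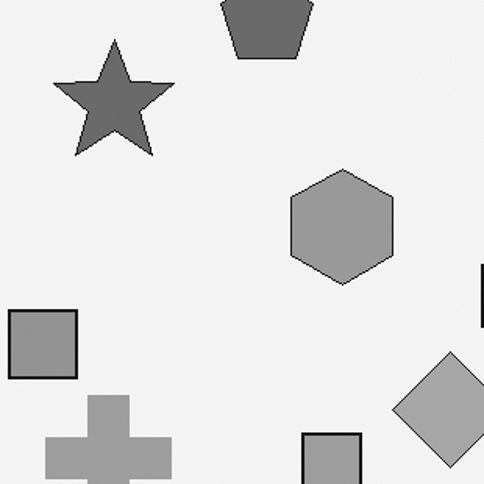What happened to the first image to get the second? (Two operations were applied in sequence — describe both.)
The second image is the first converted to grayscale, then cropped slightly and scaled back up.

All color is removed — every shape is now a shade of grey. The visible shapes are larger and the field of view is narrower; shapes near the original edges may be partly or wholly outside the frame — a crop-and-rescale.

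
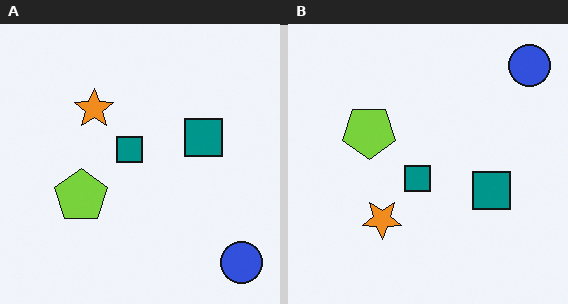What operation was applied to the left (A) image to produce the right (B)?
The transformation is: flipped vertically (top ↔ bottom).

The blue circle is in the bottom-right of the left (A) image and the top-right of the right (B) — shapes on opposite sides of the horizontal midline have swapped in a mirror flip.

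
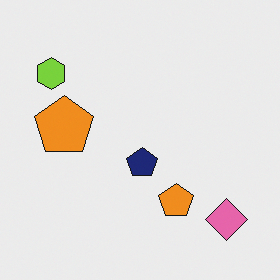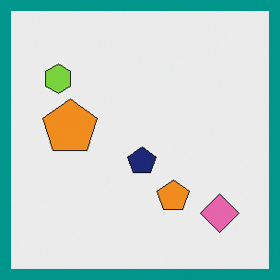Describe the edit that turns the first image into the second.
The second image is the first framed with a teal border.

A solid teal frame runs around the edge of the second image, with the content slightly shrunk inside it.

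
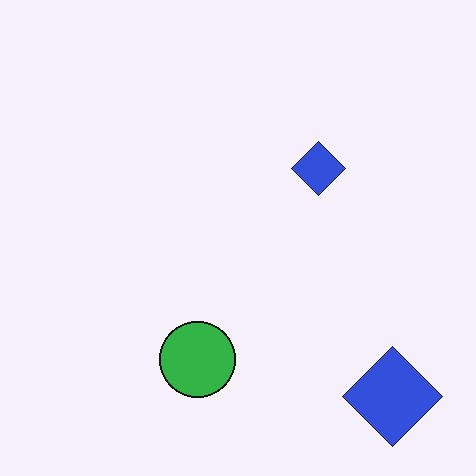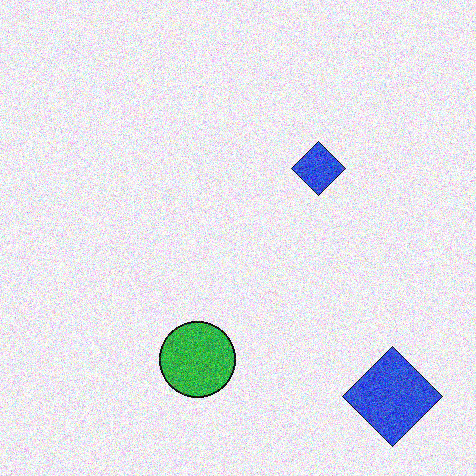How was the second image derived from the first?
The transformation is: degraded with strong gaussian noise.

Random speckle covers the whole image, including the flat background.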